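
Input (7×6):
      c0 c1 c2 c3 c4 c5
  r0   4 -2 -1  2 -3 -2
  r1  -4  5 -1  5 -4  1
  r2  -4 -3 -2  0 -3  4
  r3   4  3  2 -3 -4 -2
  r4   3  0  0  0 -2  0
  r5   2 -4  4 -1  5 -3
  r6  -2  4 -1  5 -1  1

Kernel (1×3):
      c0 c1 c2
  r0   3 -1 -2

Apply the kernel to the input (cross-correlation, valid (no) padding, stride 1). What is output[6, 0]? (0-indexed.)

-8

The receptive field on the input at this output position is [-2 4 -1]. Elementwise product with the kernel and sum: -2·3 + 4·-1 + -1·-2.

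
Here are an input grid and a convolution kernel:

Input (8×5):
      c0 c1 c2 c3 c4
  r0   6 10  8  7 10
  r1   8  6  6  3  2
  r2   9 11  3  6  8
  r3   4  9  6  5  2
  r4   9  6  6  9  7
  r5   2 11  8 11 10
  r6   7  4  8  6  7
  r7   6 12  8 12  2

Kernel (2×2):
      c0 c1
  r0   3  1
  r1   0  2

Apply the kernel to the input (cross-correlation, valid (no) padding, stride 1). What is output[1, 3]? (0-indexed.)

27

The receptive field on the input at this output position is [3 2 / 6 8]. Elementwise product with the kernel and sum: 3·3 + 2·1 + 8·2.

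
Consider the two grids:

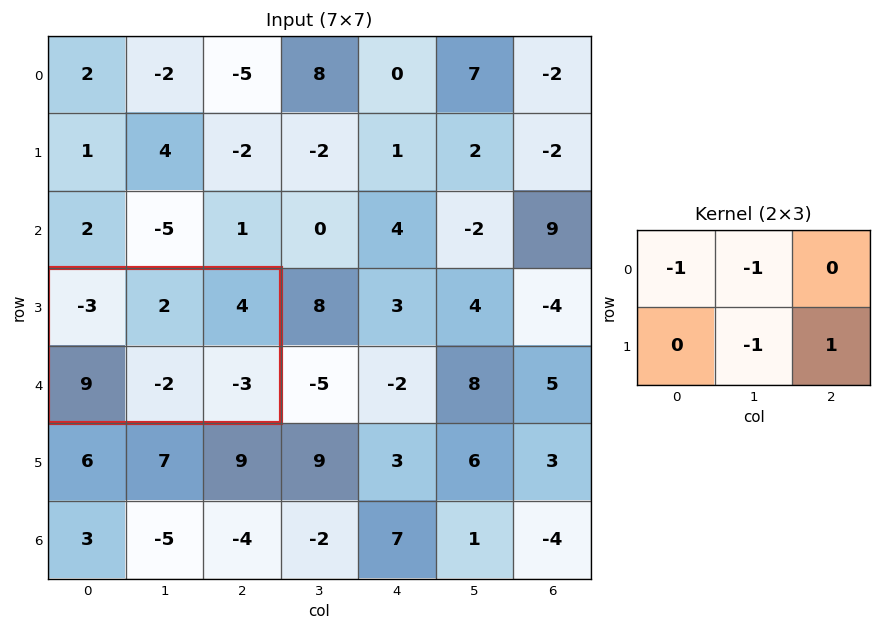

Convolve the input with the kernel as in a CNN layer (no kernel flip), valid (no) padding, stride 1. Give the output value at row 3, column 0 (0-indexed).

0

The receptive field on the input at this output position is [-3 2 4 / 9 -2 -3]. Elementwise product with the kernel and sum: -3·-1 + 2·-1 + -2·-1 + -3·1.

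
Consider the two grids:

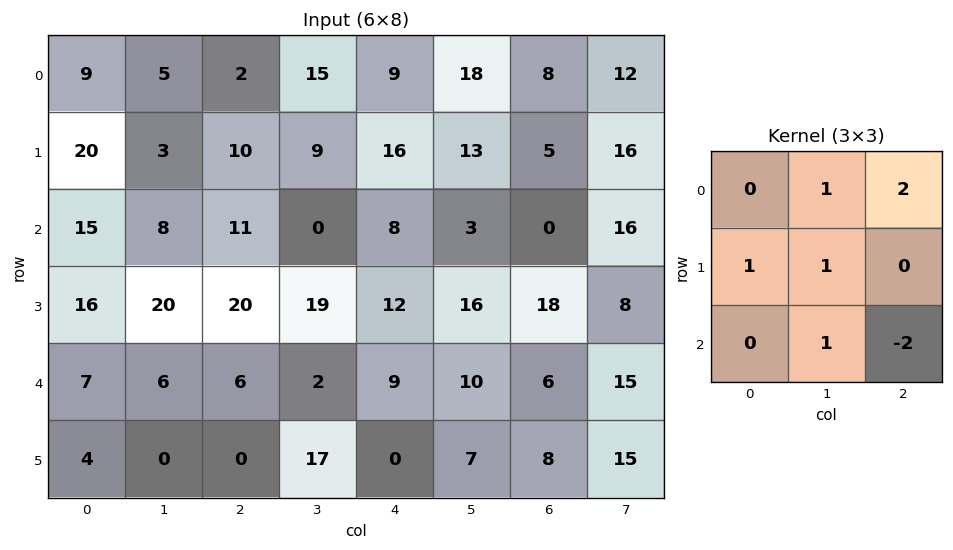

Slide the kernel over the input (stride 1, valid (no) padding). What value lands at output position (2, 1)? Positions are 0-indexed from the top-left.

The receptive field on the input at this output position is [8 11 0 / 20 20 19 / 6 6 2]. Elementwise product with the kernel and sum: 11·1 + 0·2 + 20·1 + 20·1 + 6·1 + 2·-2.

53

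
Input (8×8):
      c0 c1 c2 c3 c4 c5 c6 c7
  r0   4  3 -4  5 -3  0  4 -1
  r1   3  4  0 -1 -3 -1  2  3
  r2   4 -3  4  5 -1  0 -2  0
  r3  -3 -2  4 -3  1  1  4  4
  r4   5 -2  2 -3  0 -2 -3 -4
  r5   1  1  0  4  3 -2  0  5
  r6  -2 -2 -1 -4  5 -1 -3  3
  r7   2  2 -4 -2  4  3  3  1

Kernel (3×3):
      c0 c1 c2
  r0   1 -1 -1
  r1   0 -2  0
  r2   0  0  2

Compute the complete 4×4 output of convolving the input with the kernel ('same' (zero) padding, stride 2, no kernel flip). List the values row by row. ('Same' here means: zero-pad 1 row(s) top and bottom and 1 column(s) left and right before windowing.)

Output[0,0]: The receptive field on the zero-padded input at this output position is [0 0 0 / 0 4 3 / 0 3 4]. Elementwise product with the kernel and sum: 0·1 + 0·-1 + 0·-1 + 4·-2 + 4·2.
Output[0,1]: The receptive field on the zero-padded input at this output position is [0 0 0 / 3 -4 5 / 4 0 -1]. Elementwise product with the kernel and sum: 0·1 + 0·-1 + 0·-1 + -4·-2 + -1·2.

0 6 4 -2
-19 -9 7 6
-3 1 -9 9
6 -5 -1 1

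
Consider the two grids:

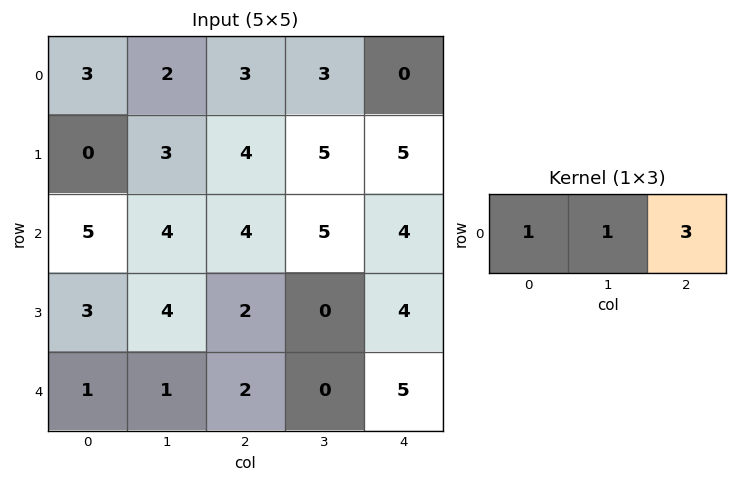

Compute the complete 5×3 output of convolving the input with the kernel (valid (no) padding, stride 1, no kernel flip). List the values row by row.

14 14 6
15 22 24
21 23 21
13 6 14
8 3 17

Output[0,0]: The receptive field on the input at this output position is [3 2 3]. Elementwise product with the kernel and sum: 3·1 + 2·1 + 3·3.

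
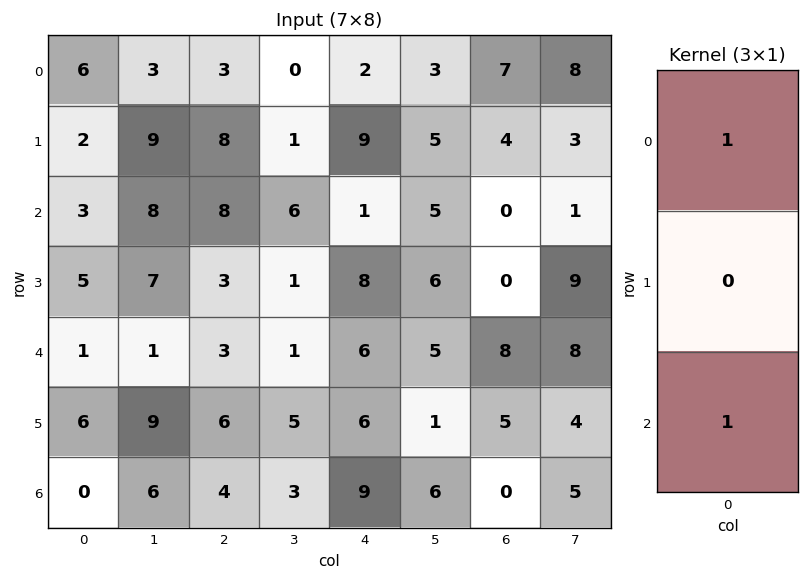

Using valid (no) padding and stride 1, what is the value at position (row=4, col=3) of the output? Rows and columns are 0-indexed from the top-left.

4

The receptive field on the input at this output position is [1 / 5 / 3]. Elementwise product with the kernel and sum: 1·1 + 3·1.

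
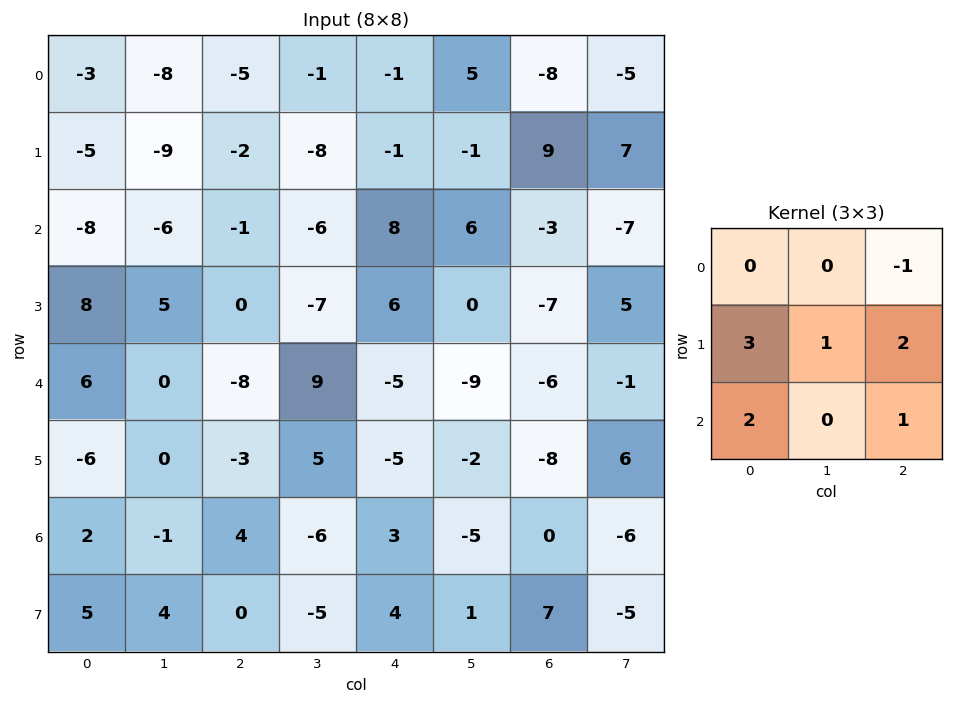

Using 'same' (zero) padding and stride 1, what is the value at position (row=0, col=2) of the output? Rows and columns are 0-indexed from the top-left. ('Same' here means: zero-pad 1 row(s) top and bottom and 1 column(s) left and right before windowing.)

-57

The receptive field on the zero-padded input at this output position is [0 0 0 / -8 -5 -1 / -9 -2 -8]. Elementwise product with the kernel and sum: 0·-1 + -8·3 + -5·1 + -1·2 + -9·2 + -8·1.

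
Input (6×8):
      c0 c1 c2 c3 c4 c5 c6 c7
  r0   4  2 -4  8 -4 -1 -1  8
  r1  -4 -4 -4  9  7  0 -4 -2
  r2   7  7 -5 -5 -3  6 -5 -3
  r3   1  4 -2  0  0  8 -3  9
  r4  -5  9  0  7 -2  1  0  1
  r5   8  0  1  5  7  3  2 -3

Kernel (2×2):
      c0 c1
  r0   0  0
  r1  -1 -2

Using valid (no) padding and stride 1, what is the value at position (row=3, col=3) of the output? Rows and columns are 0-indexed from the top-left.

The receptive field on the input at this output position is [0 0 / 7 -2]. Elementwise product with the kernel and sum: 7·-1 + -2·-2.

-3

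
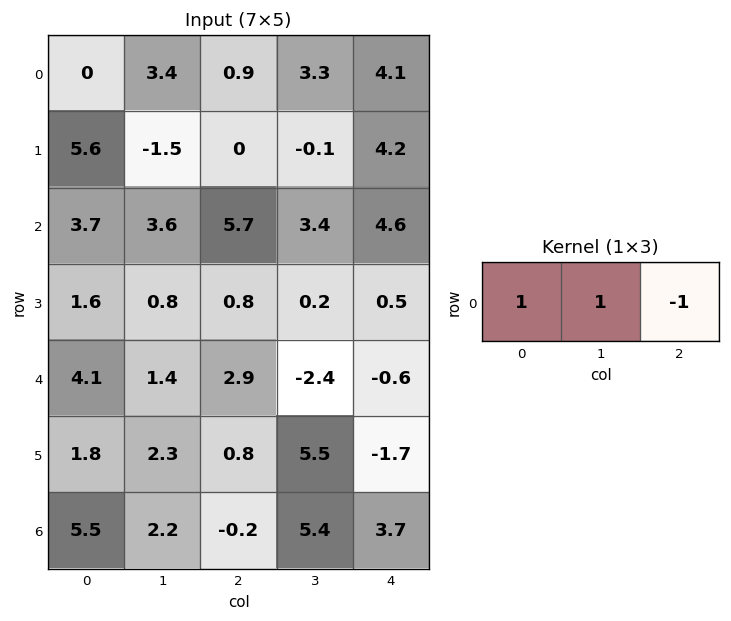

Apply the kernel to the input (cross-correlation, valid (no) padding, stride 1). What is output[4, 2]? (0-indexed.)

1.1

The receptive field on the input at this output position is [2.9 -2.4 -0.6]. Elementwise product with the kernel and sum: 2.9·1 + -2.4·1 + -0.6·-1.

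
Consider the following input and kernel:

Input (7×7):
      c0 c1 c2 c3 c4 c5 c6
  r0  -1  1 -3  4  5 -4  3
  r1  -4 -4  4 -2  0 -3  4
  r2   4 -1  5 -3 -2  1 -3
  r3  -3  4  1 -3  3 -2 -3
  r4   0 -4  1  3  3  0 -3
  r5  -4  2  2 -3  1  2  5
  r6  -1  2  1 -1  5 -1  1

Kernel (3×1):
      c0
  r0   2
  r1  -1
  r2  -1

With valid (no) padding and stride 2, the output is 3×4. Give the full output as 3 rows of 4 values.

Output[0,0]: The receptive field on the input at this output position is [-1 / -4 / 4]. Elementwise product with the kernel and sum: -1·2 + -4·-1 + 4·-1.

-2 -15 12 5
11 8 -10 0
5 -1 0 -12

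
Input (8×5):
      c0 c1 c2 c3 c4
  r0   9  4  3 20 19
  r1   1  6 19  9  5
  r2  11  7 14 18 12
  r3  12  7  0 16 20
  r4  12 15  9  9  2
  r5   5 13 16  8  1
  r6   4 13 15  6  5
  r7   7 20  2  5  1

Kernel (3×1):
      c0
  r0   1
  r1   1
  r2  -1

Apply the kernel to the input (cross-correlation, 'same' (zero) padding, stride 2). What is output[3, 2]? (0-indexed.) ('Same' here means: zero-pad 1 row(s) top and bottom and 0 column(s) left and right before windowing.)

5

The receptive field on the zero-padded input at this output position is [1 / 5 / 1]. Elementwise product with the kernel and sum: 1·1 + 5·1 + 1·-1.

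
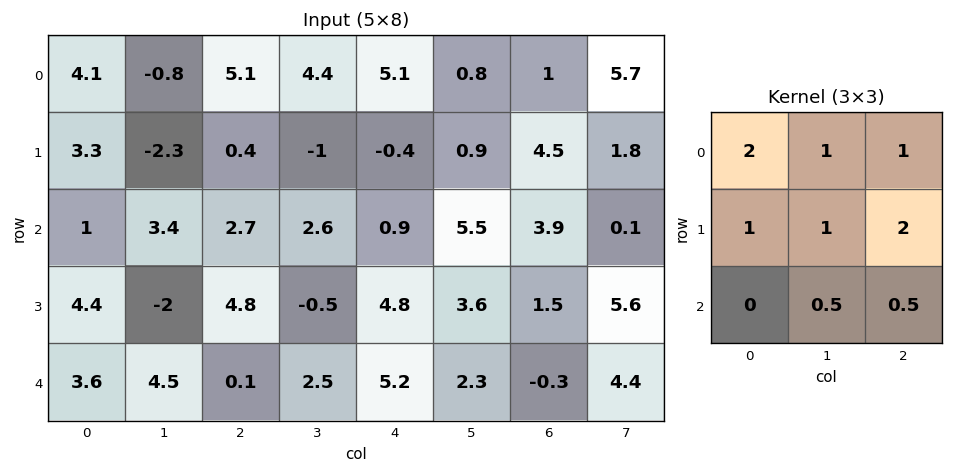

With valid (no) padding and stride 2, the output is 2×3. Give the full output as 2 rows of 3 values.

17.35 20.05 26.2
22.4 26.65 23.6

Output[0,0]: The receptive field on the input at this output position is [4.1 -0.8 5.1 / 3.3 -2.3 0.4 / 1 3.4 2.7]. Elementwise product with the kernel and sum: 4.1·2 + -0.8·1 + 5.1·1 + 3.3·1 + -2.3·1 + 0.4·2 + 3.4·0.5 + 2.7·0.5.
Output[0,1]: The receptive field on the input at this output position is [5.1 4.4 5.1 / 0.4 -1 -0.4 / 2.7 2.6 0.9]. Elementwise product with the kernel and sum: 5.1·2 + 4.4·1 + 5.1·1 + 0.4·1 + -1·1 + -0.4·2 + 2.6·0.5 + 0.9·0.5.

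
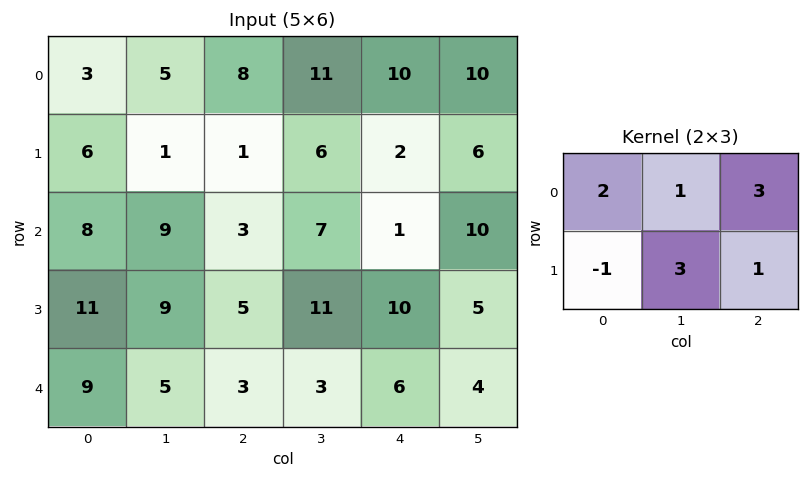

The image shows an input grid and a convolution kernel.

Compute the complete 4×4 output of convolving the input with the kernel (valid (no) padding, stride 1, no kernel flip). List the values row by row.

33 59 76 68
38 28 33 38
55 59 54 69
55 63 63 66

Output[0,0]: The receptive field on the input at this output position is [3 5 8 / 6 1 1]. Elementwise product with the kernel and sum: 3·2 + 5·1 + 8·3 + 6·-1 + 1·3 + 1·1.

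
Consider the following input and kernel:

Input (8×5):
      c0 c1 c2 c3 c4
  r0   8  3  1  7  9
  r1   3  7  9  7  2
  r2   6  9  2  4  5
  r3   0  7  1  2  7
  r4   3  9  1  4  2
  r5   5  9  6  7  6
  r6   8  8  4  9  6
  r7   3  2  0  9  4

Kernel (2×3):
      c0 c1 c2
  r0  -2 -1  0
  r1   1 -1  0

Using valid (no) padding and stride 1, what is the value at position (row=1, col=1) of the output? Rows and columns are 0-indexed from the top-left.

The receptive field on the input at this output position is [7 9 7 / 9 2 4]. Elementwise product with the kernel and sum: 7·-2 + 9·-1 + 9·1 + 2·-1.

-16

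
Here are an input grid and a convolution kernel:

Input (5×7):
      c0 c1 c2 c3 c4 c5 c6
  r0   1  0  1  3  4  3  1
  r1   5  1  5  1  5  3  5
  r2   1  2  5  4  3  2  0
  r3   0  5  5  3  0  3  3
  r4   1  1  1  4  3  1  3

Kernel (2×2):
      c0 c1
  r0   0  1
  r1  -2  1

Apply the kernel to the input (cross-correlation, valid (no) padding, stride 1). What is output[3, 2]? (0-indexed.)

The receptive field on the input at this output position is [5 3 / 1 4]. Elementwise product with the kernel and sum: 3·1 + 1·-2 + 4·1.

5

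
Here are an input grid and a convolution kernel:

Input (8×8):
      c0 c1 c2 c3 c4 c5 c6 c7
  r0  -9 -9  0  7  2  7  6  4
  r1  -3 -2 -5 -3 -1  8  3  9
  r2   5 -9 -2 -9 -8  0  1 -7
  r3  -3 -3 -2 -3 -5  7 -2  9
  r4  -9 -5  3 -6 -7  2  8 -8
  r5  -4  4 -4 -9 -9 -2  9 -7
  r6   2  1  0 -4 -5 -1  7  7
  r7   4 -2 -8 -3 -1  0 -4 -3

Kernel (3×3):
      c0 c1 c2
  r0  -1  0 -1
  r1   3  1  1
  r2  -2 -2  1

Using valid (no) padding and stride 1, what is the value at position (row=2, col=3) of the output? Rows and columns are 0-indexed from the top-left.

30

The receptive field on the input at this output position is [-9 -8 0 / -3 -5 7 / -6 -7 2]. Elementwise product with the kernel and sum: -9·-1 + 0·-1 + -3·3 + -5·1 + 7·1 + -6·-2 + -7·-2 + 2·1.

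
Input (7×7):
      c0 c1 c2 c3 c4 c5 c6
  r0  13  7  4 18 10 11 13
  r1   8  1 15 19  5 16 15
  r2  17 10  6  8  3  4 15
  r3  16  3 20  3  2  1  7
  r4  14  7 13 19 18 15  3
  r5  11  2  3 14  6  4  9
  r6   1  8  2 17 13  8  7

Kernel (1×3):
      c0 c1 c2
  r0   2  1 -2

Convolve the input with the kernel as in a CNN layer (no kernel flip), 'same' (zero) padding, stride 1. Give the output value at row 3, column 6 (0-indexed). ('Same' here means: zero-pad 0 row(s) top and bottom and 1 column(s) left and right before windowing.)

9

The receptive field on the zero-padded input at this output position is [1 7 0]. Elementwise product with the kernel and sum: 1·2 + 7·1 + 0·-2.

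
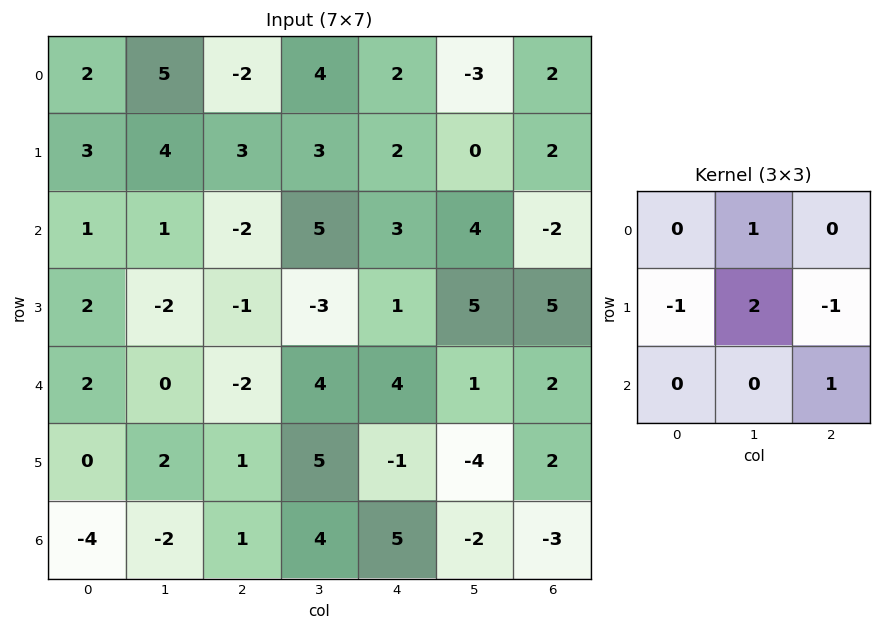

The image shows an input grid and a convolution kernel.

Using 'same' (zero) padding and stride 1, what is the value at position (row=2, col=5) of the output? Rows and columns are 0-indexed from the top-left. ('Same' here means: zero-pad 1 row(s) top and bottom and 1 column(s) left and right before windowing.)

12

The receptive field on the zero-padded input at this output position is [2 0 2 / 3 4 -2 / 1 5 5]. Elementwise product with the kernel and sum: 0·1 + 3·-1 + 4·2 + -2·-1 + 5·1.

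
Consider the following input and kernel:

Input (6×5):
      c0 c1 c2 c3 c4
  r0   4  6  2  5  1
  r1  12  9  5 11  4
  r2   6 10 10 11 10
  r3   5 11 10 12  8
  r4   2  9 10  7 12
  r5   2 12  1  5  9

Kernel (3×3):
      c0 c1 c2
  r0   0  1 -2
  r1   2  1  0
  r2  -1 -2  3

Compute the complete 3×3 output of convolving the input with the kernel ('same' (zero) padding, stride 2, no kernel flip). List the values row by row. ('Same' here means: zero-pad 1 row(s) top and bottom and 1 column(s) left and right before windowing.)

Output[0,0]: The receptive field on the zero-padded input at this output position is [0 0 0 / 0 4 6 / 0 12 9]. Elementwise product with the kernel and sum: 0·1 + 0·-2 + 0·2 + 4·1 + 0·-1 + 12·-2 + 9·3.
Output[0,1]: The receptive field on the zero-padded input at this output position is [0 0 0 / 6 2 5 / 9 5 11]. Elementwise product with the kernel and sum: 0·1 + 0·-2 + 6·2 + 2·1 + 9·-1 + 5·-2 + 11·3.

7 28 -8
23 18 8
17 15 11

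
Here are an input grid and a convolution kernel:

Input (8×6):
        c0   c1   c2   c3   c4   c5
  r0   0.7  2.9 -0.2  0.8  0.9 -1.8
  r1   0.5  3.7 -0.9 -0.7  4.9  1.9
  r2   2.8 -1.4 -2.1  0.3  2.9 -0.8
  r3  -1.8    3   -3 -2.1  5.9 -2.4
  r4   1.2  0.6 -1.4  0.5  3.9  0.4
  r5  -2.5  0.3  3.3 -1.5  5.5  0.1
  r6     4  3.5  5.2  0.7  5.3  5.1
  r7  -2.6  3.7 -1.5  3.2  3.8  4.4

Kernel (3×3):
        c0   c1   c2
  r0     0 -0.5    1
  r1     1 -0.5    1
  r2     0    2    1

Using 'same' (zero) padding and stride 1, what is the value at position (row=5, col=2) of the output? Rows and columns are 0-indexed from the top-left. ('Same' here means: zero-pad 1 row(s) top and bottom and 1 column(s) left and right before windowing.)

The receptive field on the zero-padded input at this output position is [0.6 -1.4 0.5 / 0.3 3.3 -1.5 / 3.5 5.2 0.7]. Elementwise product with the kernel and sum: -1.4·-0.5 + 0.5·1 + 0.3·1 + 3.3·-0.5 + -1.5·1 + 5.2·2 + 0.7·1.

9.45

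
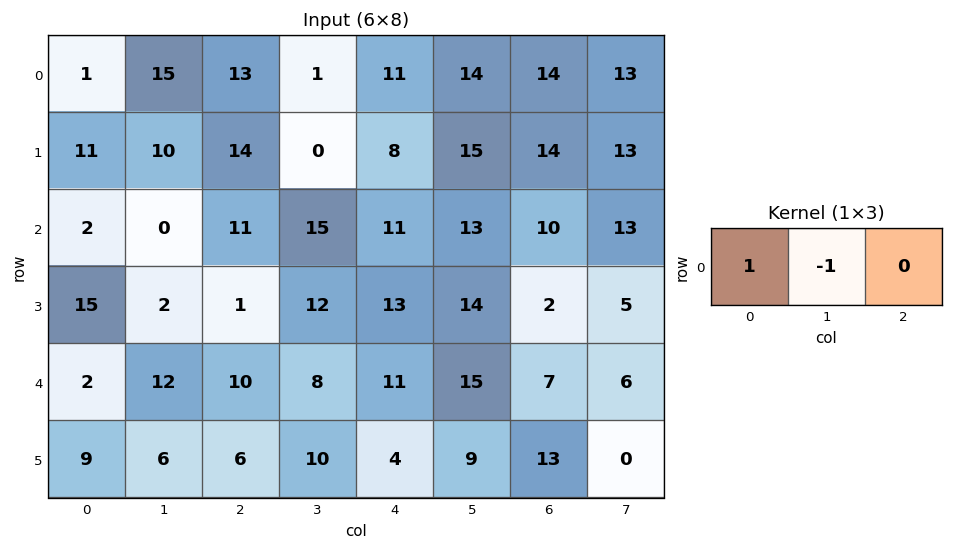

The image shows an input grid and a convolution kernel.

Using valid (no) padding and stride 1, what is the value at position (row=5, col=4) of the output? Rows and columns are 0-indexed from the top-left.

The receptive field on the input at this output position is [4 9 13]. Elementwise product with the kernel and sum: 4·1 + 9·-1.

-5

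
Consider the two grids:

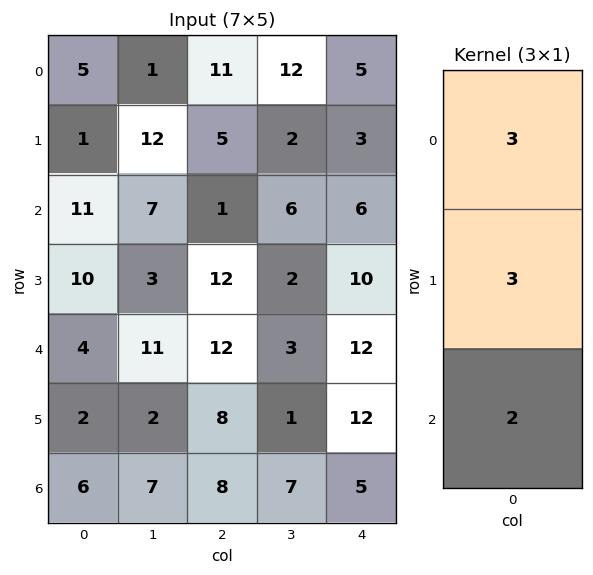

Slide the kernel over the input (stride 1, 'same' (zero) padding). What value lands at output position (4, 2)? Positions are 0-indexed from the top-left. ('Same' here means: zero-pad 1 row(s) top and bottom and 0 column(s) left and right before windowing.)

88

The receptive field on the zero-padded input at this output position is [12 / 12 / 8]. Elementwise product with the kernel and sum: 12·3 + 12·3 + 8·2.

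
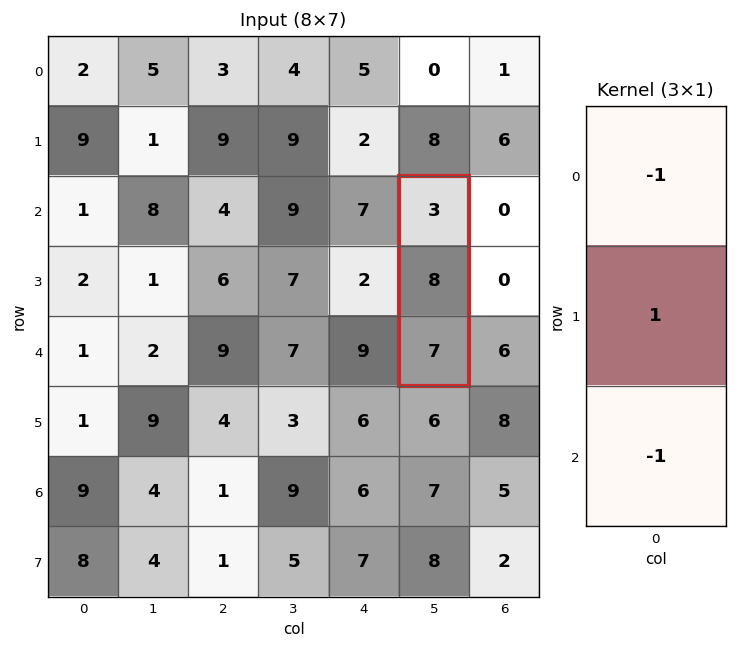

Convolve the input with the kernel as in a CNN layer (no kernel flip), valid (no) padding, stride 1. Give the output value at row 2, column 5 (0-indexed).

-2

The receptive field on the input at this output position is [3 / 8 / 7]. Elementwise product with the kernel and sum: 3·-1 + 8·1 + 7·-1.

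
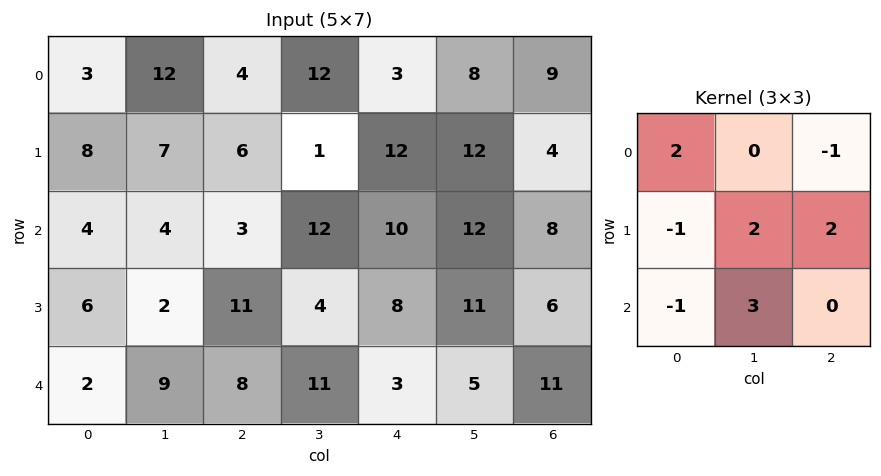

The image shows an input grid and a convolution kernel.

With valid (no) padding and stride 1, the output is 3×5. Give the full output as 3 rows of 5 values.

28 24 58 81 43
20 70 42 42 75
50 39 34 44 50

Output[0,0]: The receptive field on the input at this output position is [3 12 4 / 8 7 6 / 4 4 3]. Elementwise product with the kernel and sum: 3·2 + 4·-1 + 8·-1 + 7·2 + 6·2 + 4·-1 + 4·3.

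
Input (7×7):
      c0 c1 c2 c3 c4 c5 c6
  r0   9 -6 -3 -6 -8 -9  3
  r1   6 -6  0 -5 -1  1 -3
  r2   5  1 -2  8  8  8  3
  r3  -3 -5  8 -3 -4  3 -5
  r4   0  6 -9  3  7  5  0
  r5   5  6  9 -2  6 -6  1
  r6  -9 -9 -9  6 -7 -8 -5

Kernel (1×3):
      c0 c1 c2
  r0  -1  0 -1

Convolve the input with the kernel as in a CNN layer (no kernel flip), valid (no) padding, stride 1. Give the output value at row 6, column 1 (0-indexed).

The receptive field on the input at this output position is [-9 -9 6]. Elementwise product with the kernel and sum: -9·-1 + 6·-1.

3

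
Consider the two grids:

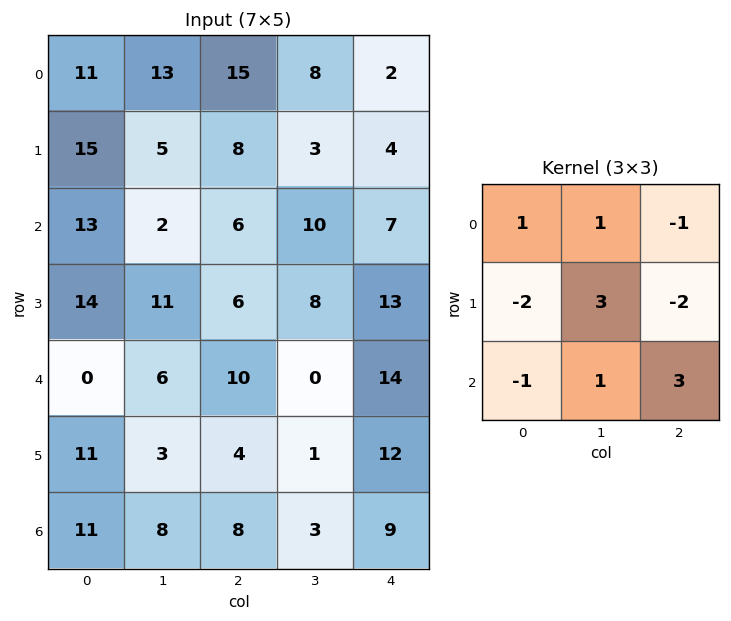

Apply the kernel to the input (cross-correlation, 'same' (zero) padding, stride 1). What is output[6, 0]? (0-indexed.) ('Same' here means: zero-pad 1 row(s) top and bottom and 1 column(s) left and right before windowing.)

The receptive field on the zero-padded input at this output position is [0 11 3 / 0 11 8 / 0 0 0]. Elementwise product with the kernel and sum: 0·1 + 11·1 + 3·-1 + 0·-2 + 11·3 + 8·-2 + 0·-1 + 0·1 + 0·3.

25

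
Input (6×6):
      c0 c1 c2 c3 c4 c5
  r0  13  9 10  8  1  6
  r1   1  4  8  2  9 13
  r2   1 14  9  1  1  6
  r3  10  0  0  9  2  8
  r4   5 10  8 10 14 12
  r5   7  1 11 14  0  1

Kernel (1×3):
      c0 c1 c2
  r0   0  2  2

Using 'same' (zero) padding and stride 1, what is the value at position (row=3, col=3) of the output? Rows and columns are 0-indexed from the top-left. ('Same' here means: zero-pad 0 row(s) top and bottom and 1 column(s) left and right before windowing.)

22

The receptive field on the zero-padded input at this output position is [0 9 2]. Elementwise product with the kernel and sum: 9·2 + 2·2.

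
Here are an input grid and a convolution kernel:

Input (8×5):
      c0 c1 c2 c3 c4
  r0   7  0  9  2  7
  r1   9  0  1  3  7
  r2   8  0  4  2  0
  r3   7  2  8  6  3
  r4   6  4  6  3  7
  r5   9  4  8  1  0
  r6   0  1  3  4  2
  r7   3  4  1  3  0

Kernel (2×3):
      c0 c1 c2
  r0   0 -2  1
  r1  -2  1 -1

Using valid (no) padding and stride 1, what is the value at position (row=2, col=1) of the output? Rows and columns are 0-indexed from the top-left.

-8

The receptive field on the input at this output position is [0 4 2 / 2 8 6]. Elementwise product with the kernel and sum: 4·-2 + 2·1 + 2·-2 + 8·1 + 6·-1.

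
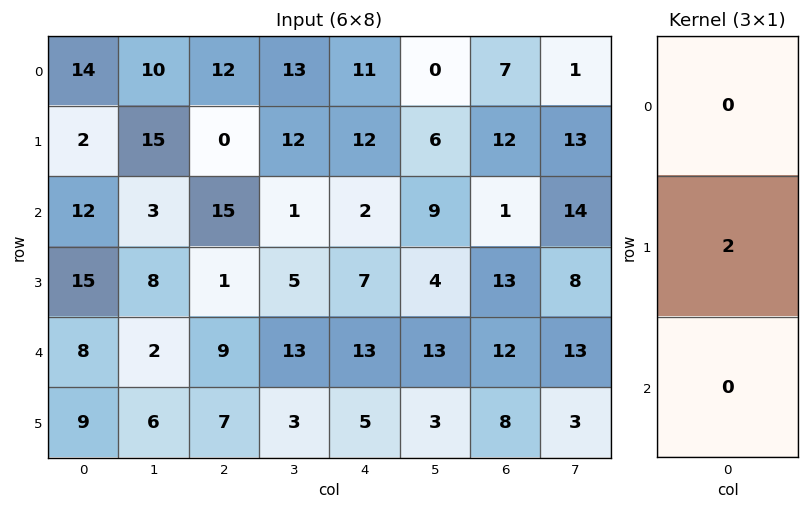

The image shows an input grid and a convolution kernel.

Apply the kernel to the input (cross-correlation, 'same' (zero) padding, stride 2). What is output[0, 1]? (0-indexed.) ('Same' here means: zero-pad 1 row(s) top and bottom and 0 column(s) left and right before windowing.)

The receptive field on the zero-padded input at this output position is [0 / 12 / 0]. Elementwise product with the kernel and sum: 12·2.

24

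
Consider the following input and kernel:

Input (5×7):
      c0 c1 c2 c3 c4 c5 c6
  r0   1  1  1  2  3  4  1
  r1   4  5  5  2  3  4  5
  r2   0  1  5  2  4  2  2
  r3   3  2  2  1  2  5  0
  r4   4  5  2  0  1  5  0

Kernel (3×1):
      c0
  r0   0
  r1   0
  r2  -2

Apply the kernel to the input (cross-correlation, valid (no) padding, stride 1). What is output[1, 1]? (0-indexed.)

-4

The receptive field on the input at this output position is [5 / 1 / 2]. Elementwise product with the kernel and sum: 2·-2.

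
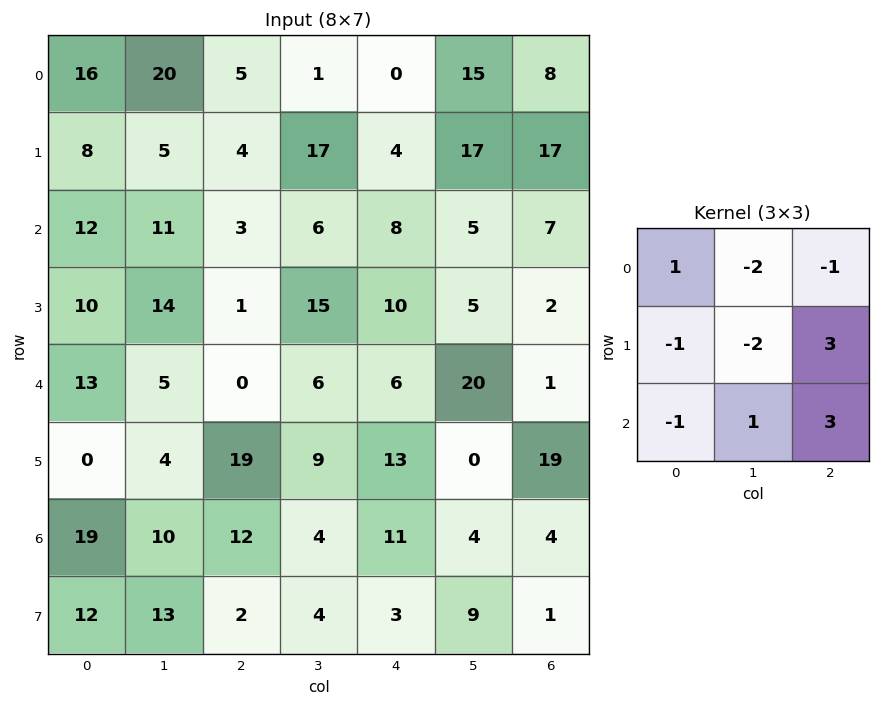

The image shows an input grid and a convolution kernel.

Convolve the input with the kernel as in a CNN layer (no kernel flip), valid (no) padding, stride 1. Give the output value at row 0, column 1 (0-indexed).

57

The receptive field on the input at this output position is [20 5 1 / 5 4 17 / 11 3 6]. Elementwise product with the kernel and sum: 20·1 + 5·-2 + 1·-1 + 5·-1 + 4·-2 + 17·3 + 11·-1 + 3·1 + 6·3.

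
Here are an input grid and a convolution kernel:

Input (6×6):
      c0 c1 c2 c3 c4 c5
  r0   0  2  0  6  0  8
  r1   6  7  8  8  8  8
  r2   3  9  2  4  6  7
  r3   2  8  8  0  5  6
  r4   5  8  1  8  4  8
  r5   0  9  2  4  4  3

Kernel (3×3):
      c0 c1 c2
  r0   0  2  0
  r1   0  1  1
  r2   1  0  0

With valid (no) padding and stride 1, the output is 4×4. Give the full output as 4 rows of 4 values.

Output[0,0]: The receptive field on the input at this output position is [0 2 0 / 6 7 8 / 3 9 2]. Elementwise product with the kernel and sum: 2·2 + 7·1 + 8·1 + 3·1.
Output[0,1]: The receptive field on the input at this output position is [2 0 6 / 7 8 8 / 9 2 4]. Elementwise product with the kernel and sum: 0·2 + 8·1 + 8·1 + 9·1.

22 25 30 20
27 30 34 29
39 20 14 31
25 34 14 26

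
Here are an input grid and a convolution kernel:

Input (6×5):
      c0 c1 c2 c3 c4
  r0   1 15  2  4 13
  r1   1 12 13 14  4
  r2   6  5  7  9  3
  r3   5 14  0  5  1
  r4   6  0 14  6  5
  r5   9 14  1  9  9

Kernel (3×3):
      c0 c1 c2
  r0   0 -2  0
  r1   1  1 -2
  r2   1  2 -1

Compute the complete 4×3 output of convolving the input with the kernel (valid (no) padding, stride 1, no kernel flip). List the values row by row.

-34 3 33
6 -23 -9
1 12 6
-14 9 10

Output[0,0]: The receptive field on the input at this output position is [1 15 2 / 1 12 13 / 6 5 7]. Elementwise product with the kernel and sum: 15·-2 + 1·1 + 12·1 + 13·-2 + 6·1 + 5·2 + 7·-1.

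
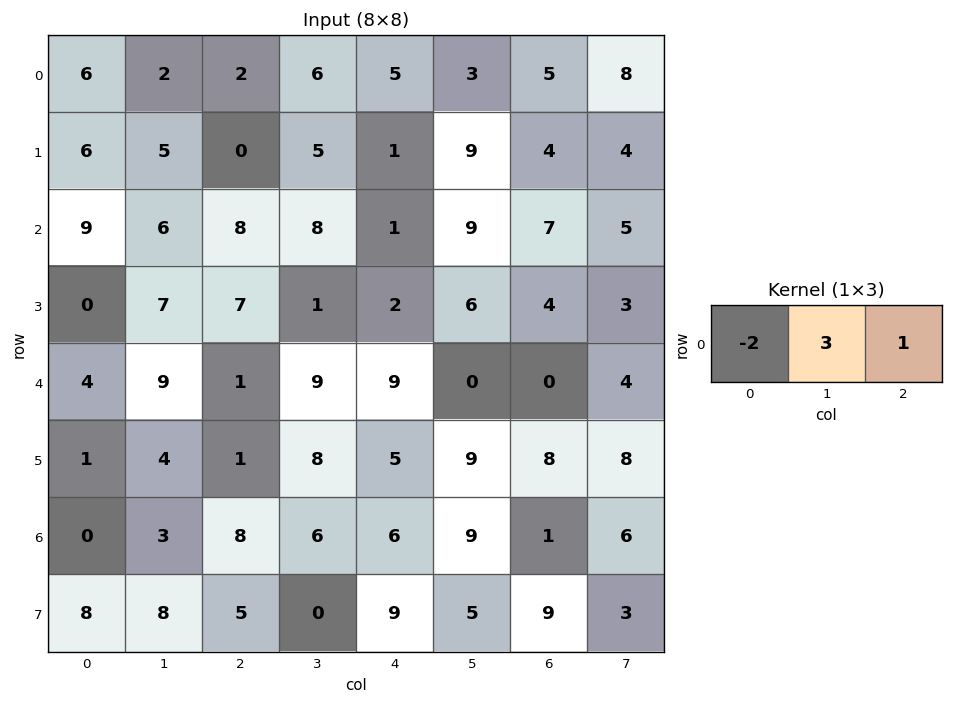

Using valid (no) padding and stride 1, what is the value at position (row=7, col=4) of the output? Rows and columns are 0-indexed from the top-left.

6

The receptive field on the input at this output position is [9 5 9]. Elementwise product with the kernel and sum: 9·-2 + 5·3 + 9·1.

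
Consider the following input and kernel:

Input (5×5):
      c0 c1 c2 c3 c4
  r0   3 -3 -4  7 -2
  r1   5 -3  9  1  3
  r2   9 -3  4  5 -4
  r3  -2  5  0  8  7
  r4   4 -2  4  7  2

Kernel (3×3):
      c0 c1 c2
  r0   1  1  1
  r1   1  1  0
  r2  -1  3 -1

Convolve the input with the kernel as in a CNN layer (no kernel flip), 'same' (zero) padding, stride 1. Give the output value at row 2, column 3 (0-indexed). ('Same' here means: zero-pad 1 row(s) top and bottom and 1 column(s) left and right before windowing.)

The receptive field on the zero-padded input at this output position is [9 1 3 / 4 5 -4 / 0 8 7]. Elementwise product with the kernel and sum: 9·1 + 1·1 + 3·1 + 4·1 + 5·1 + 0·-1 + 8·3 + 7·-1.

39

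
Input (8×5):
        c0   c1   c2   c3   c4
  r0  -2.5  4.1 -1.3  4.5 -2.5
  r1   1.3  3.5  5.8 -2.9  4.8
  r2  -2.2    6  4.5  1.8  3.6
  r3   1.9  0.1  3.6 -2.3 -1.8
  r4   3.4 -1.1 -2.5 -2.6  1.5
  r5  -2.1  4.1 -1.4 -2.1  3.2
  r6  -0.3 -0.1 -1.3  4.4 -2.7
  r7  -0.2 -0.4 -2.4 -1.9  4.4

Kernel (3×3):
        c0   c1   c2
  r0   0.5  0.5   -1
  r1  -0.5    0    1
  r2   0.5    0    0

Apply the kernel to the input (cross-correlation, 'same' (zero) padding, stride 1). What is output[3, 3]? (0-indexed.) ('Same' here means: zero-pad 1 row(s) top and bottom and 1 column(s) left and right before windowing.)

-5.3

The receptive field on the zero-padded input at this output position is [4.5 1.8 3.6 / 3.6 -2.3 -1.8 / -2.5 -2.6 1.5]. Elementwise product with the kernel and sum: 4.5·0.5 + 1.8·0.5 + 3.6·-1 + 3.6·-0.5 + -1.8·1 + -2.5·0.5.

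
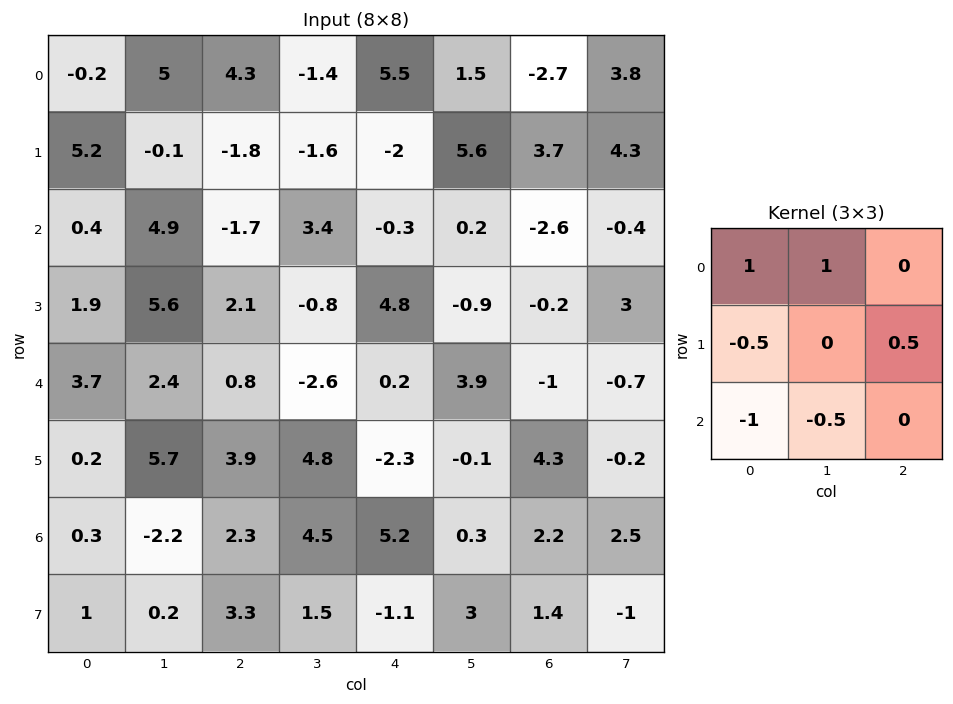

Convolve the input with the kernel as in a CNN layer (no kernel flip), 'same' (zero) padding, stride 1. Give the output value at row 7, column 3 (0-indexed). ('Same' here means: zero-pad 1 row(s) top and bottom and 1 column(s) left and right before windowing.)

The receptive field on the zero-padded input at this output position is [2.3 4.5 5.2 / 3.3 1.5 -1.1 / 0 0 0]. Elementwise product with the kernel and sum: 2.3·1 + 4.5·1 + 3.3·-0.5 + -1.1·0.5 + 0·-1 + 0·-0.5.

4.6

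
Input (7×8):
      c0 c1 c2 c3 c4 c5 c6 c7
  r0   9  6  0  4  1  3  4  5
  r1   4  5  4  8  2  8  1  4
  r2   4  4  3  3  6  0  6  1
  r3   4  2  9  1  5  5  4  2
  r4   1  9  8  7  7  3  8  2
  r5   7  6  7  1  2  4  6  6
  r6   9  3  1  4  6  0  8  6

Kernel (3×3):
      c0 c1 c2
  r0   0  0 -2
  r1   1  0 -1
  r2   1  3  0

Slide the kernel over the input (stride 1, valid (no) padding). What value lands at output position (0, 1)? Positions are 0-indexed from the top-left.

2

The receptive field on the input at this output position is [6 0 4 / 5 4 8 / 4 3 3]. Elementwise product with the kernel and sum: 4·-2 + 5·1 + 8·-1 + 4·1 + 3·3.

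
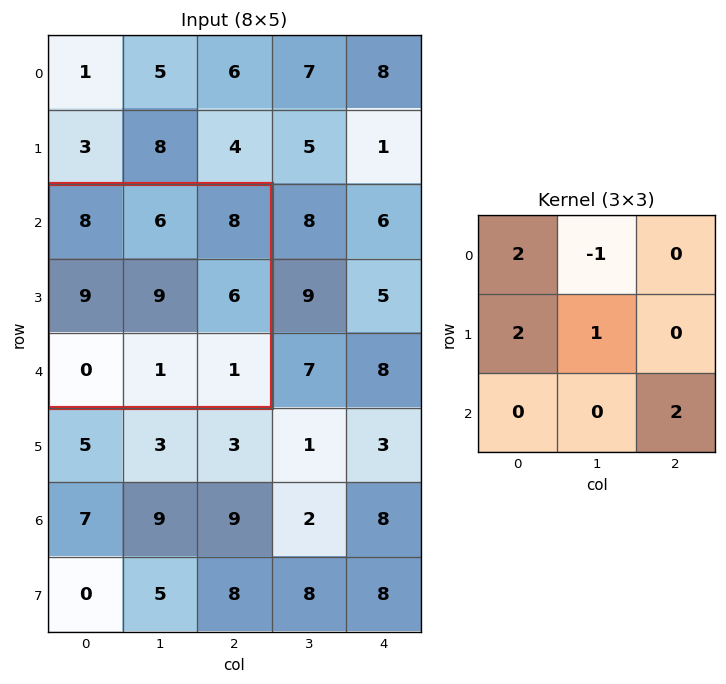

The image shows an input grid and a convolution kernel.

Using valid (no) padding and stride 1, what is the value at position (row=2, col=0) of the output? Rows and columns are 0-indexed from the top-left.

39

The receptive field on the input at this output position is [8 6 8 / 9 9 6 / 0 1 1]. Elementwise product with the kernel and sum: 8·2 + 6·-1 + 9·2 + 9·1 + 1·2.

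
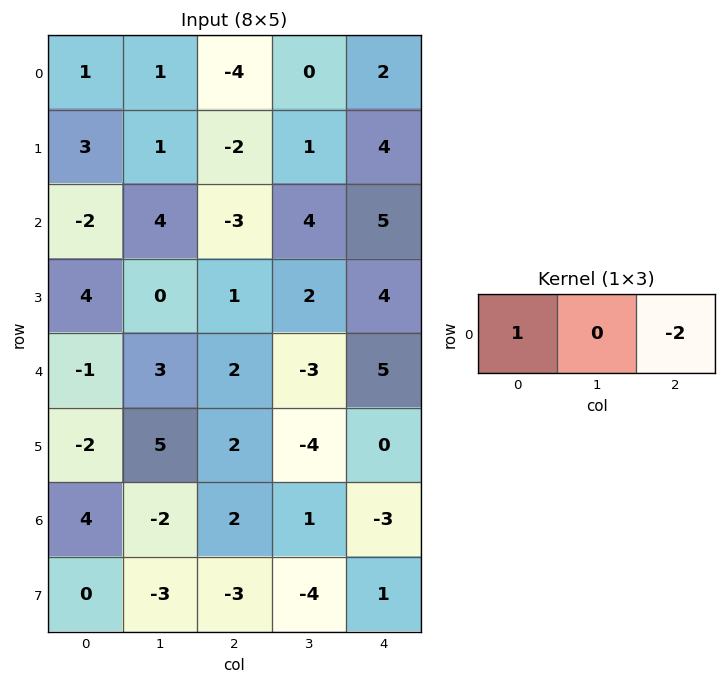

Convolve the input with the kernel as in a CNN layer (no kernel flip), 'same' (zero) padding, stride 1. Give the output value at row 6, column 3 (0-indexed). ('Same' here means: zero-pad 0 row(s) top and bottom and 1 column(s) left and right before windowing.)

8

The receptive field on the zero-padded input at this output position is [2 1 -3]. Elementwise product with the kernel and sum: 2·1 + -3·-2.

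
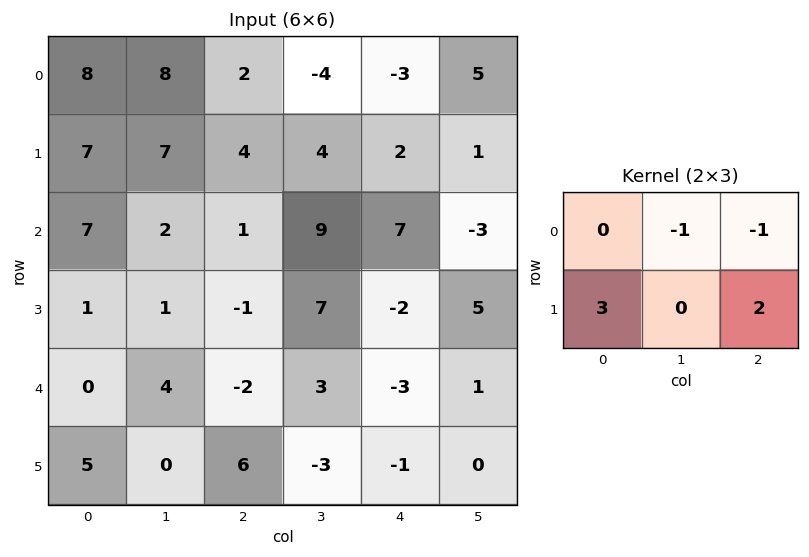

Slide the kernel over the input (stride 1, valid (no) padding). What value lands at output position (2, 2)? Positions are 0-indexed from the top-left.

-23

The receptive field on the input at this output position is [1 9 7 / -1 7 -2]. Elementwise product with the kernel and sum: 9·-1 + 7·-1 + -1·3 + -2·2.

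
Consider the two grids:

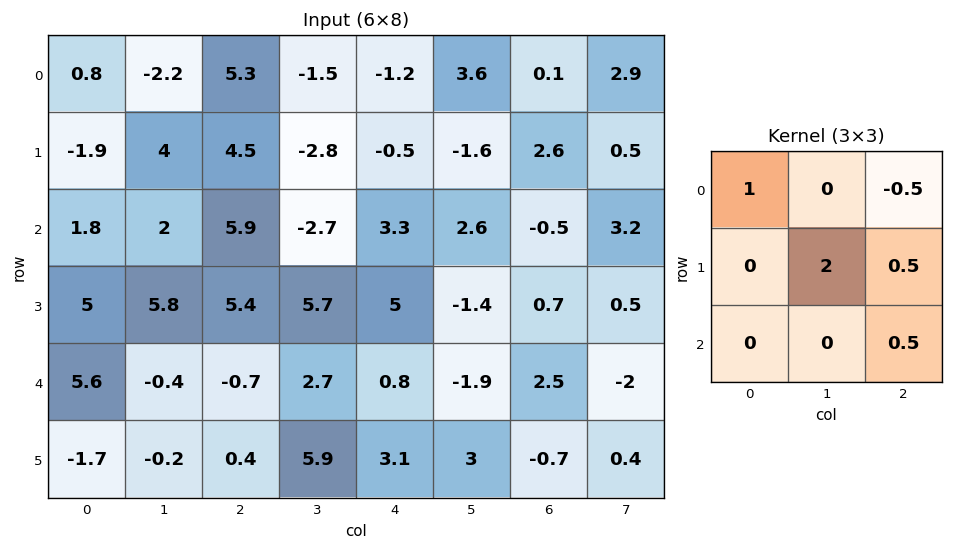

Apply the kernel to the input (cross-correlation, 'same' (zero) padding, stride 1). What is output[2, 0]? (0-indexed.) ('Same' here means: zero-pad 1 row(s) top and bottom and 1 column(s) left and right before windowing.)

5.5

The receptive field on the zero-padded input at this output position is [0 -1.9 4 / 0 1.8 2 / 0 5 5.8]. Elementwise product with the kernel and sum: 0·1 + 4·-0.5 + 1.8·2 + 2·0.5 + 5.8·0.5.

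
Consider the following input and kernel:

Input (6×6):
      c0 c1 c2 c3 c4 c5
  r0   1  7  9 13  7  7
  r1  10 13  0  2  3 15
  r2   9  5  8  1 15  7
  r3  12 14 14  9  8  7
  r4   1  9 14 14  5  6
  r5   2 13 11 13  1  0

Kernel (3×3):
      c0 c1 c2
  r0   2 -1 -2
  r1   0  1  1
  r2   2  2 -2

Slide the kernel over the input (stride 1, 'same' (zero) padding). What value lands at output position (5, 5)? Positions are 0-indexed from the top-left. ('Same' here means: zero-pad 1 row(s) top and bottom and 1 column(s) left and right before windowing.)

The receptive field on the zero-padded input at this output position is [5 6 0 / 1 0 0 / 0 0 0]. Elementwise product with the kernel and sum: 5·2 + 6·-1 + 0·-2 + 0·1 + 0·1 + 0·2 + 0·2 + 0·-2.

4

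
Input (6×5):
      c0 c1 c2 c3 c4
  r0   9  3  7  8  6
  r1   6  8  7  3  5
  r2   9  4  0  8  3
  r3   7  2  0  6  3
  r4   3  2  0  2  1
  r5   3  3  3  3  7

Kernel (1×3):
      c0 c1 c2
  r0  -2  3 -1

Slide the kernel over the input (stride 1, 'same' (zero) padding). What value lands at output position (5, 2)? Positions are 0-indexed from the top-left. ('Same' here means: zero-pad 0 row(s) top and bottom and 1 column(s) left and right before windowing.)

The receptive field on the zero-padded input at this output position is [3 3 3]. Elementwise product with the kernel and sum: 3·-2 + 3·3 + 3·-1.

0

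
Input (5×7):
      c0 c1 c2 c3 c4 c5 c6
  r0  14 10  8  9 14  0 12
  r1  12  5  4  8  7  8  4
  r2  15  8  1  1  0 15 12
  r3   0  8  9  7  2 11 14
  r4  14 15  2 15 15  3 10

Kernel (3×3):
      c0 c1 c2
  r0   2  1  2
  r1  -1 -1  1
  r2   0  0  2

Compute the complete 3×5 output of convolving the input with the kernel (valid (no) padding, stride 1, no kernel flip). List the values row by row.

43 47 48 55 65
33 36 32 75 55
45 39 19 40 60

Output[0,0]: The receptive field on the input at this output position is [14 10 8 / 12 5 4 / 15 8 1]. Elementwise product with the kernel and sum: 14·2 + 10·1 + 8·2 + 12·-1 + 5·-1 + 4·1 + 1·2.
Output[0,1]: The receptive field on the input at this output position is [10 8 9 / 5 4 8 / 8 1 1]. Elementwise product with the kernel and sum: 10·2 + 8·1 + 9·2 + 5·-1 + 4·-1 + 8·1 + 1·2.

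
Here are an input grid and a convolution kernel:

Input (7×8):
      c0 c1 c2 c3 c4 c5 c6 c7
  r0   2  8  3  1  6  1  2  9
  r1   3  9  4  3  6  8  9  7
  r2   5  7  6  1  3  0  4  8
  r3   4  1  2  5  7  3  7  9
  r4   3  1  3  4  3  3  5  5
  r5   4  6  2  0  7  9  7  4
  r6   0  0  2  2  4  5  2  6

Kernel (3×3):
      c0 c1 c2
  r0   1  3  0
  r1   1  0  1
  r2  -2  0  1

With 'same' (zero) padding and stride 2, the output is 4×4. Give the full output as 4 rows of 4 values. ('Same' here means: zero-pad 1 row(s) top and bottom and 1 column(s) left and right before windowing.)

17 -6 4 1
17 32 15 46
19 0 42 18
12 14 28 41

Output[0,0]: The receptive field on the zero-padded input at this output position is [0 0 0 / 0 2 8 / 0 3 9]. Elementwise product with the kernel and sum: 0·1 + 0·3 + 0·1 + 8·1 + 0·-2 + 9·1.
Output[0,1]: The receptive field on the zero-padded input at this output position is [0 0 0 / 8 3 1 / 9 4 3]. Elementwise product with the kernel and sum: 0·1 + 0·3 + 8·1 + 1·1 + 9·-2 + 3·1.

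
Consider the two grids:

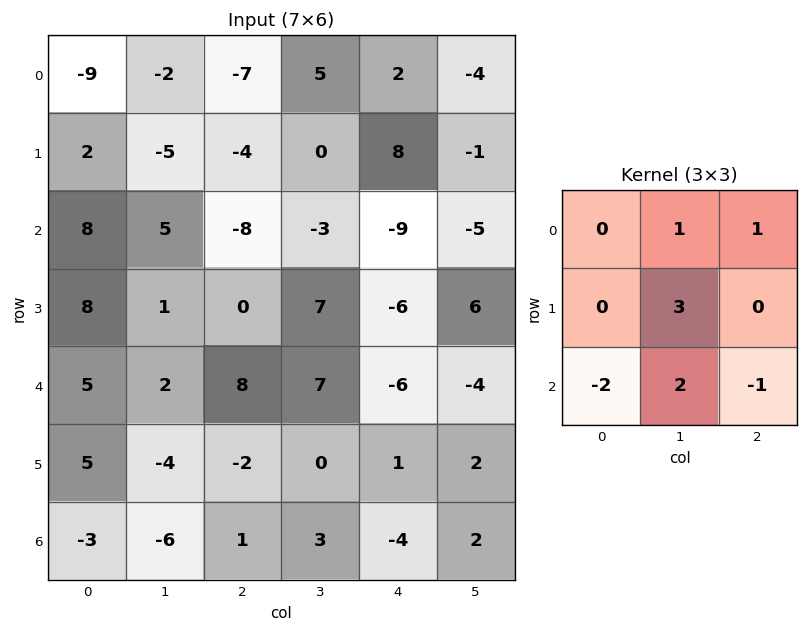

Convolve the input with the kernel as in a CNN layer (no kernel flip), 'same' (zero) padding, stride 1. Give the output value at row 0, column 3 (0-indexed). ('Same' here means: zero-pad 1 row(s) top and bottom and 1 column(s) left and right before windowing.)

15

The receptive field on the zero-padded input at this output position is [0 0 0 / -7 5 2 / -4 0 8]. Elementwise product with the kernel and sum: 0·1 + 0·1 + 5·3 + -4·-2 + 0·2 + 8·-1.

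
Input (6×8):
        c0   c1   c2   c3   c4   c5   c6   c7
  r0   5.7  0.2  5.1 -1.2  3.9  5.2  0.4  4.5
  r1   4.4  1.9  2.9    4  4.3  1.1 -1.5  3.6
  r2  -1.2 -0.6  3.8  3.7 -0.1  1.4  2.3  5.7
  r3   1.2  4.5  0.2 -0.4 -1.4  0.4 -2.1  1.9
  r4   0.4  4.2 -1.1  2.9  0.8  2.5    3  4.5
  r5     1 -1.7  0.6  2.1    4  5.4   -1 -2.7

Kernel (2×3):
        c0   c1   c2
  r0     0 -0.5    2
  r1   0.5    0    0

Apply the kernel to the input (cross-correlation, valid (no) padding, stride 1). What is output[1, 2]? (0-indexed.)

The receptive field on the input at this output position is [2.9 4 4.3 / 3.8 3.7 -0.1]. Elementwise product with the kernel and sum: 4·-0.5 + 4.3·2 + 3.8·0.5.

8.5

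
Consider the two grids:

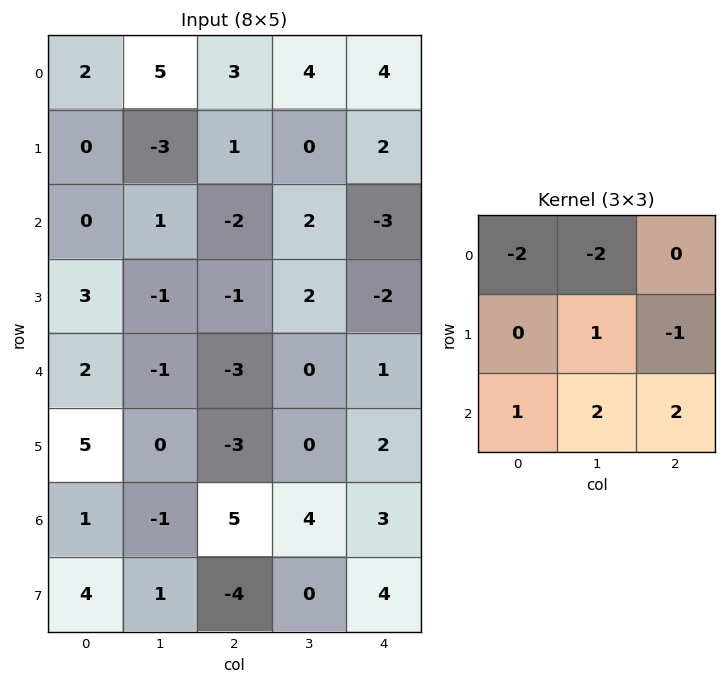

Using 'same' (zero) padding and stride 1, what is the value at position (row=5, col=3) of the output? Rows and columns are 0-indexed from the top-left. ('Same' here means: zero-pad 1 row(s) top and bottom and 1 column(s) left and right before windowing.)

23

The receptive field on the zero-padded input at this output position is [-3 0 1 / -3 0 2 / 5 4 3]. Elementwise product with the kernel and sum: -3·-2 + 0·-2 + 0·1 + 2·-1 + 5·1 + 4·2 + 3·2.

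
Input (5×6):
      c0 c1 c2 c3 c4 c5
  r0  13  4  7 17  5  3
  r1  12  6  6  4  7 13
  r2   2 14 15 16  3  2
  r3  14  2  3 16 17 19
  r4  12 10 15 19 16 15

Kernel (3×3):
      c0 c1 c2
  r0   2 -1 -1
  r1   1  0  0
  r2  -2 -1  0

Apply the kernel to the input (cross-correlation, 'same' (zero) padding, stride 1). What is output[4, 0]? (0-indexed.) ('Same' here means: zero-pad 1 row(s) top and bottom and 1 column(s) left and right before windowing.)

The receptive field on the zero-padded input at this output position is [0 14 2 / 0 12 10 / 0 0 0]. Elementwise product with the kernel and sum: 0·2 + 14·-1 + 2·-1 + 0·1 + 0·-2 + 0·-1.

-16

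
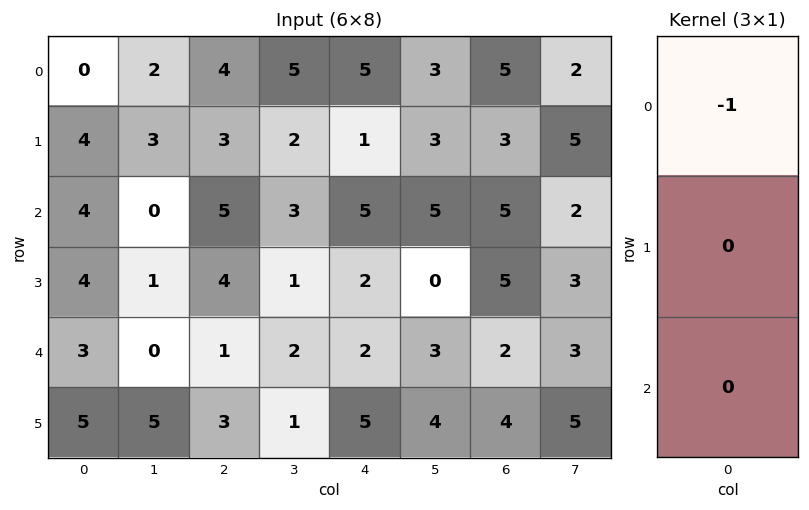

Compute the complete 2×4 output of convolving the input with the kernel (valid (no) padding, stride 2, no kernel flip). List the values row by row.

Output[0,0]: The receptive field on the input at this output position is [0 / 4 / 4]. Elementwise product with the kernel and sum: 0·-1.

0 -4 -5 -5
-4 -5 -5 -5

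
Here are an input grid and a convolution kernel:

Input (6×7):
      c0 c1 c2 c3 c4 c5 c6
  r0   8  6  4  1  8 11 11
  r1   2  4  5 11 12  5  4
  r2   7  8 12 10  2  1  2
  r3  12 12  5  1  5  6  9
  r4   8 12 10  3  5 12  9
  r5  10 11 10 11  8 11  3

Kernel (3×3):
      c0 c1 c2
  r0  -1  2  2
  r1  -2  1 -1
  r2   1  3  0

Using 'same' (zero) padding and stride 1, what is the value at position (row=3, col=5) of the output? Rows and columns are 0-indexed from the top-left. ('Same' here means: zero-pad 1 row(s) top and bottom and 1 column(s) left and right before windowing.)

32

The receptive field on the zero-padded input at this output position is [2 1 2 / 5 6 9 / 5 12 9]. Elementwise product with the kernel and sum: 2·-1 + 1·2 + 2·2 + 5·-2 + 6·1 + 9·-1 + 5·1 + 12·3.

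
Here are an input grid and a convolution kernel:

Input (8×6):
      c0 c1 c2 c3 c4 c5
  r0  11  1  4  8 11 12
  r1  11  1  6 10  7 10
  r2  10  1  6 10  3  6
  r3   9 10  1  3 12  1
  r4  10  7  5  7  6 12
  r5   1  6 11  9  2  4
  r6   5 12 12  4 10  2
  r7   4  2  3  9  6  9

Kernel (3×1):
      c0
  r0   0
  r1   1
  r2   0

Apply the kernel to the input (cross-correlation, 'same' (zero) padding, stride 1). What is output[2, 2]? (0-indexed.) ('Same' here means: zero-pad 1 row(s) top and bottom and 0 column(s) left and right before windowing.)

The receptive field on the zero-padded input at this output position is [6 / 6 / 1]. Elementwise product with the kernel and sum: 6·1.

6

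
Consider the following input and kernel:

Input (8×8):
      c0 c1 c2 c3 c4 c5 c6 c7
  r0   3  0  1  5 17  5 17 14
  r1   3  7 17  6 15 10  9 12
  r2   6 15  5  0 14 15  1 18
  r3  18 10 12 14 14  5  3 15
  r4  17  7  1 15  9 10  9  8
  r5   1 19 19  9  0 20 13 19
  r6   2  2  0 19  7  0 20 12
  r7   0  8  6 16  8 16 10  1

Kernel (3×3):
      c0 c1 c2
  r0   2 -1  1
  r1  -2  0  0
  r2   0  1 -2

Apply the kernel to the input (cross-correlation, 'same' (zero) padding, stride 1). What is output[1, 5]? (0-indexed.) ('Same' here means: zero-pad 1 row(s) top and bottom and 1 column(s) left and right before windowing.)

29

The receptive field on the zero-padded input at this output position is [17 5 17 / 15 10 9 / 14 15 1]. Elementwise product with the kernel and sum: 17·2 + 5·-1 + 17·1 + 15·-2 + 15·1 + 1·-2.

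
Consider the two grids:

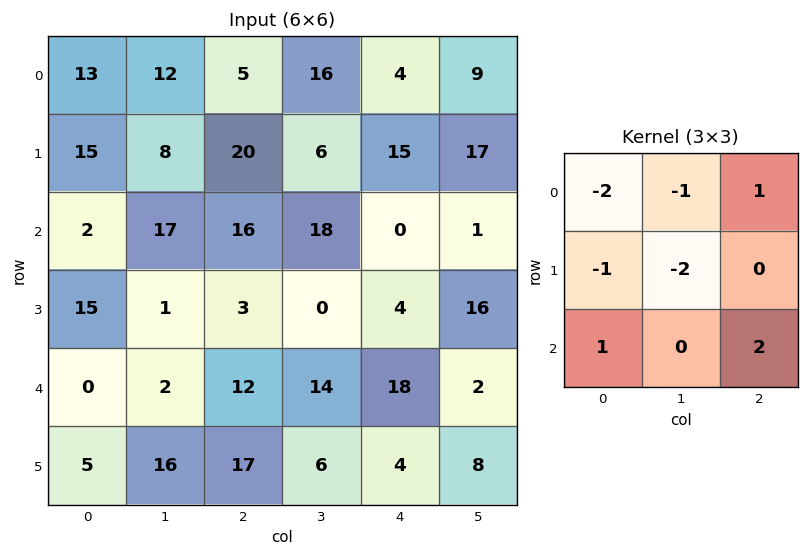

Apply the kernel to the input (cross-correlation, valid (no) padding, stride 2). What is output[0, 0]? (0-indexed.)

The receptive field on the input at this output position is [13 12 5 / 15 8 20 / 2 17 16]. Elementwise product with the kernel and sum: 13·-2 + 12·-1 + 5·1 + 15·-1 + 8·-2 + 2·1 + 16·2.

-30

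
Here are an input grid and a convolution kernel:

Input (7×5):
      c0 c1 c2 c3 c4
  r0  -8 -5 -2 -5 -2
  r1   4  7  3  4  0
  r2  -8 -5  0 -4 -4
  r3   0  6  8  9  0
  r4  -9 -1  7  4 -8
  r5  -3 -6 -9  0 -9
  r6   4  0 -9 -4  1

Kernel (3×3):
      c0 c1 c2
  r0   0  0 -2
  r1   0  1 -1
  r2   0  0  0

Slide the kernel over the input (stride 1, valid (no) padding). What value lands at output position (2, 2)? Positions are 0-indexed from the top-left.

17

The receptive field on the input at this output position is [0 -4 -4 / 8 9 0 / 7 4 -8]. Elementwise product with the kernel and sum: -4·-2 + 9·1 + 0·-1.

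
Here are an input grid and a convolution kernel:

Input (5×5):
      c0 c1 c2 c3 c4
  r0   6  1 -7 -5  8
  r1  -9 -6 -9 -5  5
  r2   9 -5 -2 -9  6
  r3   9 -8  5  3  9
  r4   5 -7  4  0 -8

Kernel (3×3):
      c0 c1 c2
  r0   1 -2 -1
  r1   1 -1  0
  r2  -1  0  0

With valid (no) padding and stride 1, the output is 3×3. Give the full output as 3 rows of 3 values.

Output[0,0]: The receptive field on the input at this output position is [6 1 -7 / -9 -6 -9 / 9 -5 -2]. Elementwise product with the kernel and sum: 6·1 + 1·-2 + -7·-1 + -9·1 + -6·-1 + 9·-1.

-1 28 -7
17 22 -2
33 2 8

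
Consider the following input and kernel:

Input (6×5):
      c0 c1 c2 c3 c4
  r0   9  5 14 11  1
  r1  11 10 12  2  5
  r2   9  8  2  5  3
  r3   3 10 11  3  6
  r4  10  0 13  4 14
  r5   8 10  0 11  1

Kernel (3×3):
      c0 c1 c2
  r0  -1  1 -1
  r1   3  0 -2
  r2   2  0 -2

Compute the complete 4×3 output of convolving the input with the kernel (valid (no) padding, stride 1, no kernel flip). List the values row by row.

Output[0,0]: The receptive field on the input at this output position is [9 5 14 / 11 10 12 / 9 8 2]. Elementwise product with the kernel and sum: 9·-1 + 5·1 + 14·-1 + 11·3 + 12·-2 + 9·2 + 2·-2.

5 30 20
-6 28 -5
-22 5 19
16 -12 -5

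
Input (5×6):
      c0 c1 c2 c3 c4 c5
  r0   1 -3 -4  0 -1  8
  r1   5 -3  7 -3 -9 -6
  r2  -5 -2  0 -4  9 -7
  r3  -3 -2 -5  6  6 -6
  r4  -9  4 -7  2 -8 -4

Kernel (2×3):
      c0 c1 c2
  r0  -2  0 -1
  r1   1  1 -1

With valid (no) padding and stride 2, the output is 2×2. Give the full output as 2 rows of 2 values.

Output[0,0]: The receptive field on the input at this output position is [1 -3 -4 / 5 -3 7]. Elementwise product with the kernel and sum: 1·-2 + -4·-1 + 5·1 + -3·1 + 7·-1.

-3 22
10 -14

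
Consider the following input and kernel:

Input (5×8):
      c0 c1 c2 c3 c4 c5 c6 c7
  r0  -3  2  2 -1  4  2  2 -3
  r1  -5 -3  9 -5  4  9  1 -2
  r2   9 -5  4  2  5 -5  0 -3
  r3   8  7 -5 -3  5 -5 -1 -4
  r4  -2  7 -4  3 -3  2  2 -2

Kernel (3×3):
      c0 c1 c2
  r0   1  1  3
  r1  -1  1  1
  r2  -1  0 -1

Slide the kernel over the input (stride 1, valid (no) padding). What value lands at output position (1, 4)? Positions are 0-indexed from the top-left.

2

The receptive field on the input at this output position is [4 9 1 / 5 -5 0 / 5 -5 -1]. Elementwise product with the kernel and sum: 4·1 + 9·1 + 1·3 + 5·-1 + -5·1 + 0·1 + 5·-1 + -1·-1.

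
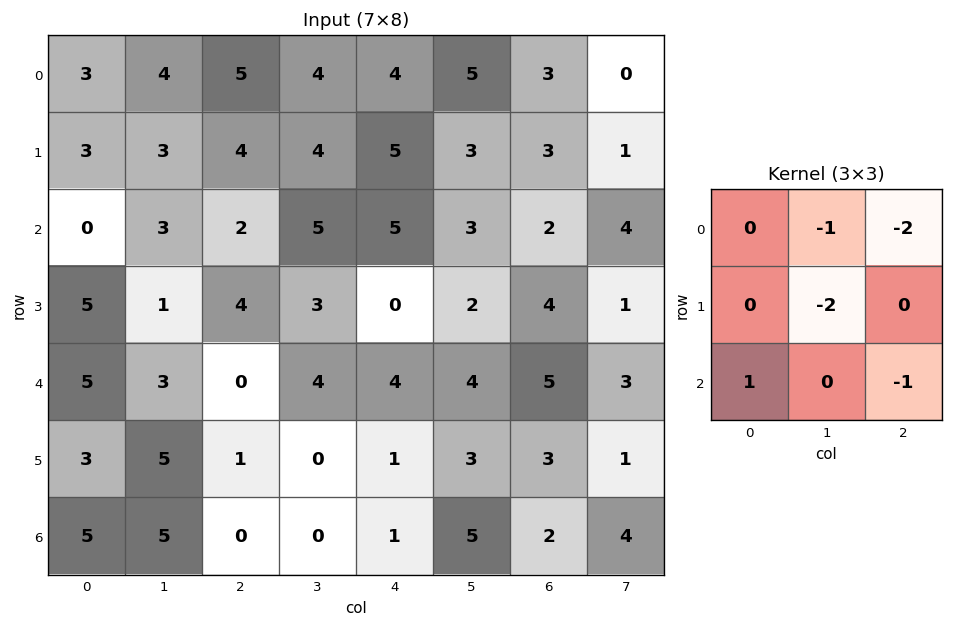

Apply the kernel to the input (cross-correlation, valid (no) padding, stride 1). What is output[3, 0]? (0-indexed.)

-13

The receptive field on the input at this output position is [5 1 4 / 5 3 0 / 3 5 1]. Elementwise product with the kernel and sum: 1·-1 + 4·-2 + 3·-2 + 3·1 + 1·-1.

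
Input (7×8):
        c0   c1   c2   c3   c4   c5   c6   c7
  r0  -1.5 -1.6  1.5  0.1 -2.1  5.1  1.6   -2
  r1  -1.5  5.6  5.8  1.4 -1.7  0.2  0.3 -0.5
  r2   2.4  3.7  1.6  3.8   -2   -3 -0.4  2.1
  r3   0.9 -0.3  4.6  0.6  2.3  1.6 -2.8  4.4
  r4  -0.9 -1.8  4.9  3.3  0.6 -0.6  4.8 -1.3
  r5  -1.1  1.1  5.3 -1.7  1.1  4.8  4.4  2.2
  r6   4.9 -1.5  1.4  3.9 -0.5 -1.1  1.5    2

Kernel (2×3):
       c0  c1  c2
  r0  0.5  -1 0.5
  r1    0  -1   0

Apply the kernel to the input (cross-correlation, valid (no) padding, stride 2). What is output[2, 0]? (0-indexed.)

The receptive field on the input at this output position is [-0.9 -1.8 4.9 / -1.1 1.1 5.3]. Elementwise product with the kernel and sum: -0.9·0.5 + -1.8·-1 + 4.9·0.5 + 1.1·-1.

2.7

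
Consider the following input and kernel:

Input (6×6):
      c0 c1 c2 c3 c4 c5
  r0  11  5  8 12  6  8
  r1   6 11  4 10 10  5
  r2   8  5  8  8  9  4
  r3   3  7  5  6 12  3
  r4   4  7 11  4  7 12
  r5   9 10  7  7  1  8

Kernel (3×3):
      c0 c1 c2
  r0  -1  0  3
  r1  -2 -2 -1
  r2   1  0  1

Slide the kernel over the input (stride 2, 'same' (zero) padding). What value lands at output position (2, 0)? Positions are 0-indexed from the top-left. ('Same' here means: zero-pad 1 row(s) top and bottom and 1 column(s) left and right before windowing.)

16

The receptive field on the zero-padded input at this output position is [0 3 7 / 0 4 7 / 0 9 10]. Elementwise product with the kernel and sum: 0·-1 + 7·3 + 0·-2 + 4·-2 + 7·-1 + 0·1 + 10·1.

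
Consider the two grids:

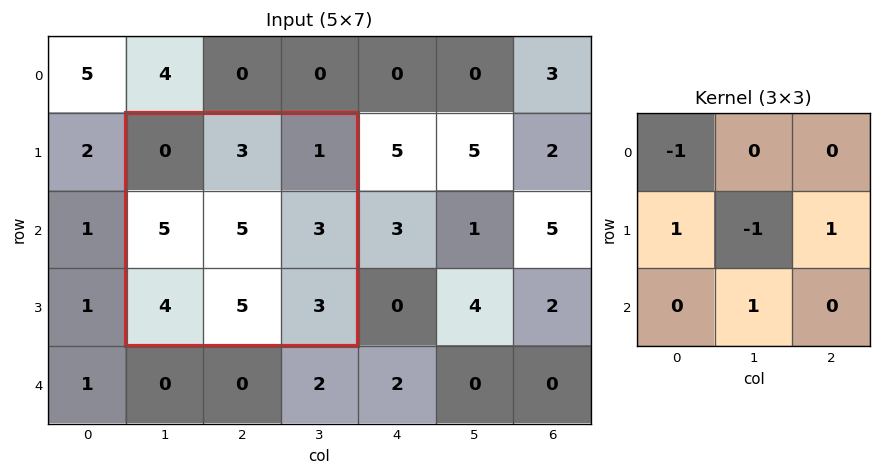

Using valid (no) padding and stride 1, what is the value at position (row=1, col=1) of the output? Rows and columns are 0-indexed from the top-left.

The receptive field on the input at this output position is [0 3 1 / 5 5 3 / 4 5 3]. Elementwise product with the kernel and sum: 0·-1 + 5·1 + 5·-1 + 3·1 + 5·1.

8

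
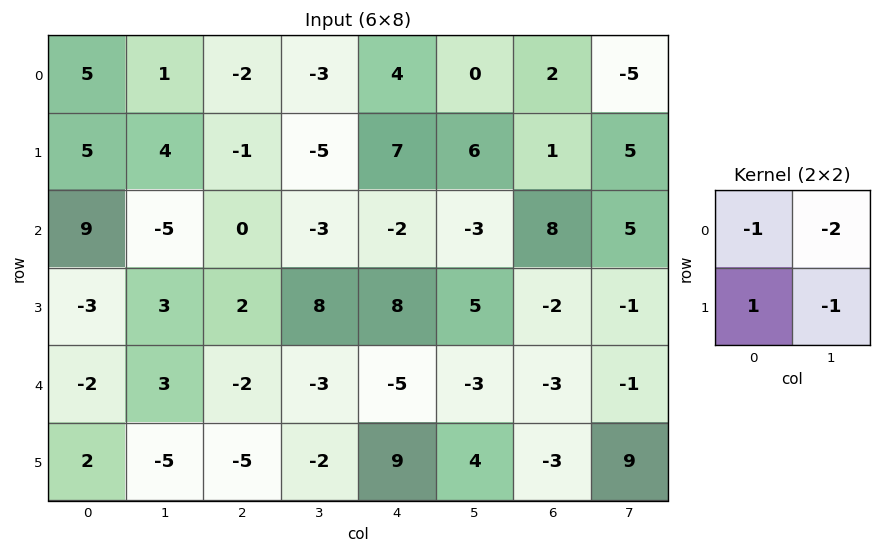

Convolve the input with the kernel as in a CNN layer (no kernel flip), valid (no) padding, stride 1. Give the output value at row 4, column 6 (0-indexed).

-7

The receptive field on the input at this output position is [-3 -1 / -3 9]. Elementwise product with the kernel and sum: -3·-1 + -1·-2 + -3·1 + 9·-1.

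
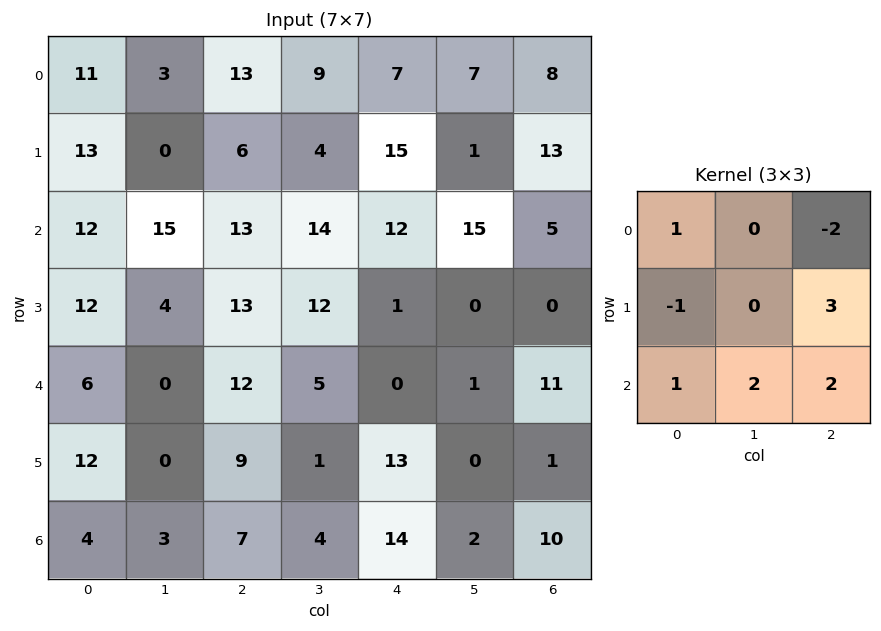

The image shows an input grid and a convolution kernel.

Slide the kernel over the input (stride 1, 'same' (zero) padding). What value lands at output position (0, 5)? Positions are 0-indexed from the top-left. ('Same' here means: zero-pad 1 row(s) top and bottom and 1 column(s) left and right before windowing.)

60

The receptive field on the zero-padded input at this output position is [0 0 0 / 7 7 8 / 15 1 13]. Elementwise product with the kernel and sum: 0·1 + 0·-2 + 7·-1 + 8·3 + 15·1 + 1·2 + 13·2.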